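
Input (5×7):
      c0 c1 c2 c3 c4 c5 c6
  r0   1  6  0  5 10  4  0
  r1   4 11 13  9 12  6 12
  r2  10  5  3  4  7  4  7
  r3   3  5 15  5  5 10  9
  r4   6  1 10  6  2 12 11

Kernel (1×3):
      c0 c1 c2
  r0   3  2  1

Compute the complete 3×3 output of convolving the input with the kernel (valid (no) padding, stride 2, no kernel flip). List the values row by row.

Output[0,0]: The receptive field on the input at this output position is [1 6 0]. Elementwise product with the kernel and sum: 1·3 + 6·2 + 0·1.

15 20 38
43 24 36
30 44 41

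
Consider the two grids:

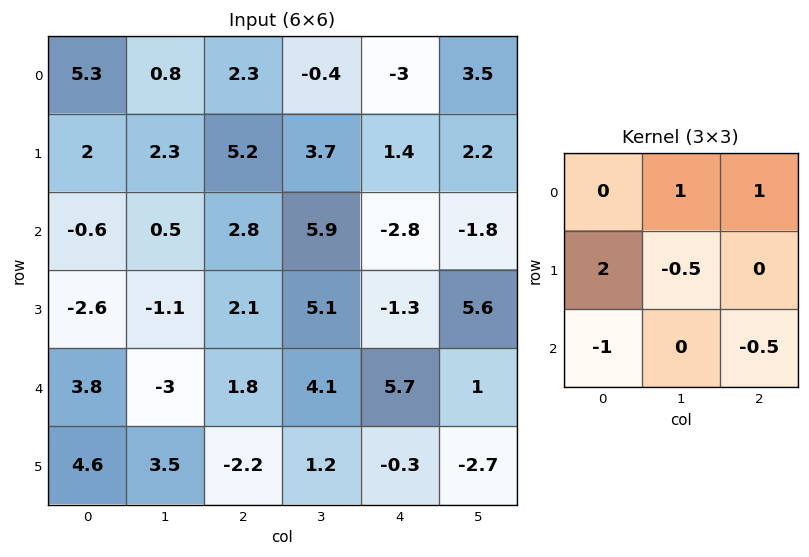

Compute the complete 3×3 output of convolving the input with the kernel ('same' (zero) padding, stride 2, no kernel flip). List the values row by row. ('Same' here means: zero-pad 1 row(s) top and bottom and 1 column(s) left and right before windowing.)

Output[0,0]: The receptive field on the zero-padded input at this output position is [0 0 0 / 0 5.3 0.8 / 0 2 2.3]. Elementwise product with the kernel and sum: 0·1 + 0·1 + 0·2 + 5.3·-0.5 + 0·-1 + 2.3·-0.5.
Output[0,1]: The receptive field on the zero-padded input at this output position is [0 0 0 / 0.8 2.3 -0.4 / 2.3 5.2 3.7]. Elementwise product with the kernel and sum: 0·1 + 0·1 + 0.8·2 + 2.3·-0.5 + 2.3·-1 + 3.7·-0.5.

-3.8 -3.7 -4.1
5.15 7.05 8.9
-7.35 -3.8 9.8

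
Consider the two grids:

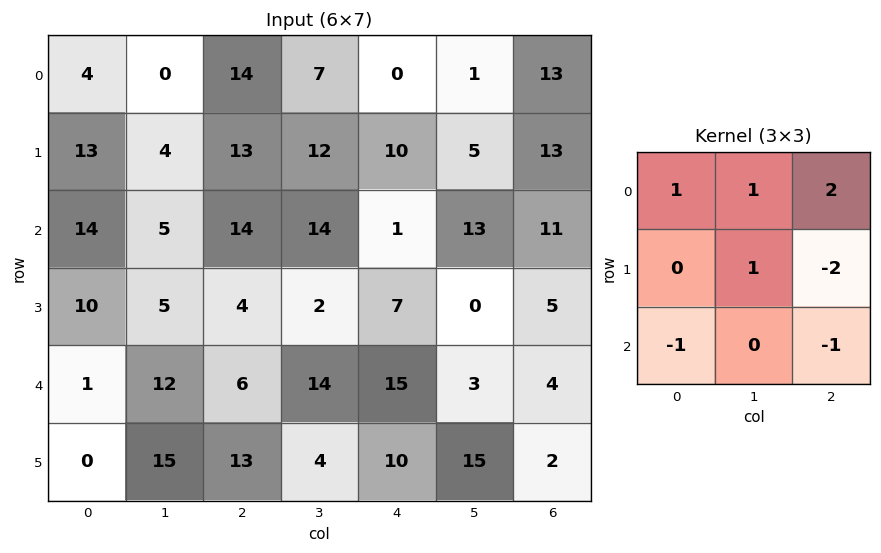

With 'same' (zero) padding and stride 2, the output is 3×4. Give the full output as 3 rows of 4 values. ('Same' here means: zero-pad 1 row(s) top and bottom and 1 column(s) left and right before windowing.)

Output[0,0]: The receptive field on the zero-padded input at this output position is [0 0 0 / 0 4 0 / 0 13 4]. Elementwise product with the kernel and sum: 0·1 + 0·1 + 0·2 + 4·1 + 0·-2 + 0·-1 + 4·-1.
Output[0,1]: The receptive field on the zero-padded input at this output position is [0 0 0 / 0 14 7 / 4 13 12]. Elementwise product with the kernel and sum: 0·1 + 0·1 + 0·2 + 14·1 + 7·-2 + 4·-1 + 12·-1.

0 -16 -19 8
20 20 5 29
-18 -28 -1 -6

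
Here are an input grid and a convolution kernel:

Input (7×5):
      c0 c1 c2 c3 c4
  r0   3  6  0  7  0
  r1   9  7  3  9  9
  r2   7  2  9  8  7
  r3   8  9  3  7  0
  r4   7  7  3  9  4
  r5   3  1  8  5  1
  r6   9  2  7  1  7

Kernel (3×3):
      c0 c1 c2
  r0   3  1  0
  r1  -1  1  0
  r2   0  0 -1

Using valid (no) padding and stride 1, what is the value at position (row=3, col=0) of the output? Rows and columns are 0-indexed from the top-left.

25

The receptive field on the input at this output position is [8 9 3 / 7 7 3 / 3 1 8]. Elementwise product with the kernel and sum: 8·3 + 9·1 + 7·-1 + 7·1 + 8·-1.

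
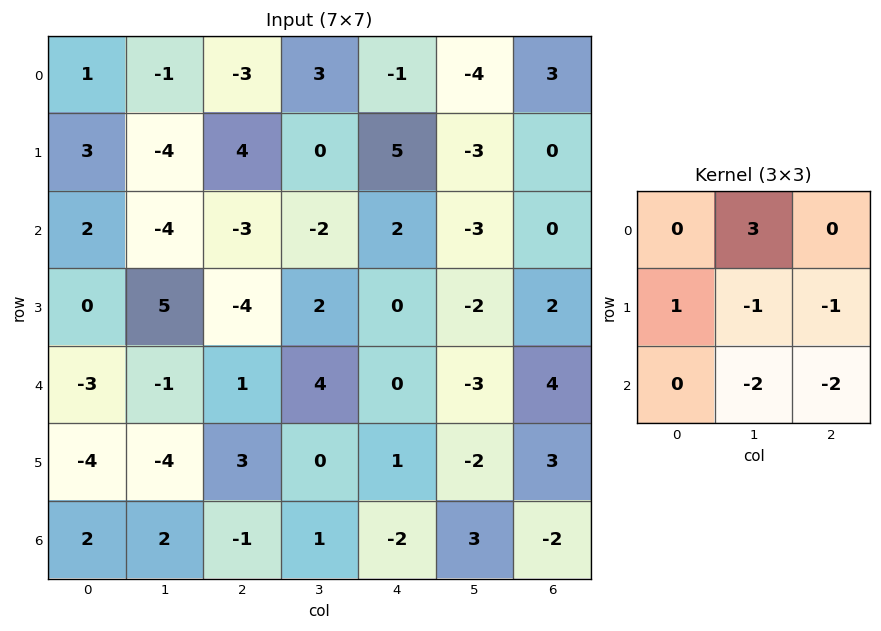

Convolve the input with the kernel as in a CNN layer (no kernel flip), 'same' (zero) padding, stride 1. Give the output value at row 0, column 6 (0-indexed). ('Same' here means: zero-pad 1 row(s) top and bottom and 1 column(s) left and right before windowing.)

-7

The receptive field on the zero-padded input at this output position is [0 0 0 / -4 3 0 / -3 0 0]. Elementwise product with the kernel and sum: 0·3 + -4·1 + 3·-1 + 0·-1 + 0·-2 + 0·-2.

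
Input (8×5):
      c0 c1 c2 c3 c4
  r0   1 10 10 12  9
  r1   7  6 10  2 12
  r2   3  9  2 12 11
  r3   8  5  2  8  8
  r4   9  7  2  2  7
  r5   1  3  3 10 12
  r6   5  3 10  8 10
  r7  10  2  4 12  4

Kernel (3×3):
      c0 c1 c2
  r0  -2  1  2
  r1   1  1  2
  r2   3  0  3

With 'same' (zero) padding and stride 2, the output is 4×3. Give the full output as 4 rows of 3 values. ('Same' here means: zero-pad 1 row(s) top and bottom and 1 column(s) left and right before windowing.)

39 68 27
55 76 55
50 60 31
24 88 46

Output[0,0]: The receptive field on the zero-padded input at this output position is [0 0 0 / 0 1 10 / 0 7 6]. Elementwise product with the kernel and sum: 0·-2 + 0·1 + 0·2 + 0·1 + 1·1 + 10·2 + 0·3 + 6·3.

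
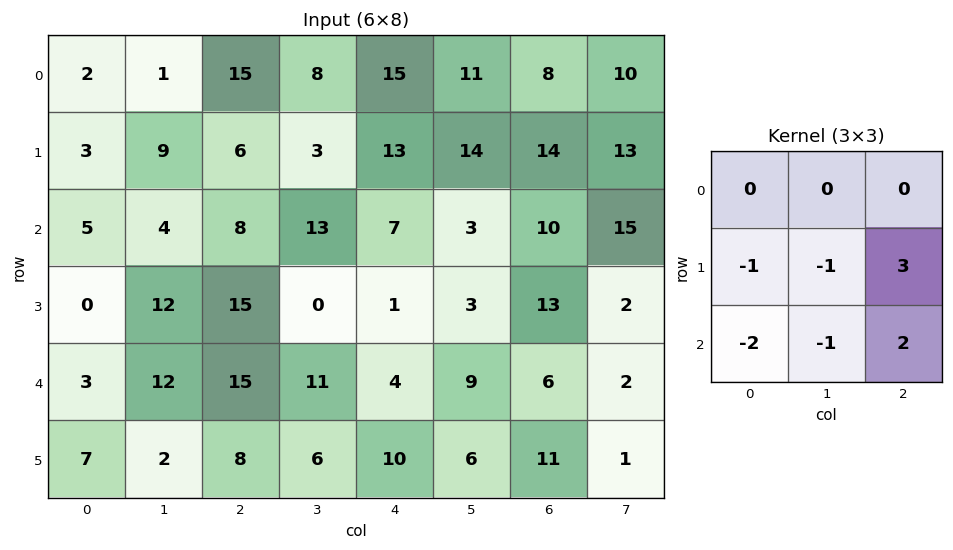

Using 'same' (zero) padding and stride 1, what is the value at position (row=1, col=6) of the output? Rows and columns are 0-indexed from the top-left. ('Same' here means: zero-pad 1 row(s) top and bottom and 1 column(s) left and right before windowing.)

The receptive field on the zero-padded input at this output position is [11 8 10 / 14 14 13 / 3 10 15]. Elementwise product with the kernel and sum: 14·-1 + 14·-1 + 13·3 + 3·-2 + 10·-1 + 15·2.

25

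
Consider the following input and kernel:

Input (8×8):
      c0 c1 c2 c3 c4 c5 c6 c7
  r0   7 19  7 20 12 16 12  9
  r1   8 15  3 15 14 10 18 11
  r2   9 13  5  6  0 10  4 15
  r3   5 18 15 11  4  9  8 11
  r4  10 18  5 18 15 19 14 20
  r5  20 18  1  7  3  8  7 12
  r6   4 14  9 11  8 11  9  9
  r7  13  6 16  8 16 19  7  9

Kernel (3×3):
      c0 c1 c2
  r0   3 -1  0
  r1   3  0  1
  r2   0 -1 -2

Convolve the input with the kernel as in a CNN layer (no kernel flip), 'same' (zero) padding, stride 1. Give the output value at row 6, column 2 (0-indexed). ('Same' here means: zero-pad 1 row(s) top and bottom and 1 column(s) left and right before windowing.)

The receptive field on the zero-padded input at this output position is [18 1 7 / 14 9 11 / 6 16 8]. Elementwise product with the kernel and sum: 18·3 + 1·-1 + 14·3 + 11·1 + 16·-1 + 8·-2.

74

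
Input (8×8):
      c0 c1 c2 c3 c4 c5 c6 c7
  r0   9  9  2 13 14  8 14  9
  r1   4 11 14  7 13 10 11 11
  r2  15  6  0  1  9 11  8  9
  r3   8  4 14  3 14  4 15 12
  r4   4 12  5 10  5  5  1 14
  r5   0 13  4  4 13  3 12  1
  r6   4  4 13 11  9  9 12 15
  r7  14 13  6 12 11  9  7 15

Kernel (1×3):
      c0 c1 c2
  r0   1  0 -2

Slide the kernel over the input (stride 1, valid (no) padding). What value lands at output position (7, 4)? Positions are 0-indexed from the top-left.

-3

The receptive field on the input at this output position is [11 9 7]. Elementwise product with the kernel and sum: 11·1 + 7·-2.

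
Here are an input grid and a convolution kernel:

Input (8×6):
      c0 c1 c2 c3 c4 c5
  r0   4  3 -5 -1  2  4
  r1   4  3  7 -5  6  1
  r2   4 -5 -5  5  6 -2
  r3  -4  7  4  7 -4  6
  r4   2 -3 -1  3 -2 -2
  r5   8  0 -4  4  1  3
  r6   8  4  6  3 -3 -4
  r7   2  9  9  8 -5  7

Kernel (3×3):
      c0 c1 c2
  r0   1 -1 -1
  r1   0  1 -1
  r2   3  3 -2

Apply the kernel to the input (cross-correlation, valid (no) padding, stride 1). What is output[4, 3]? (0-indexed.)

13

The receptive field on the input at this output position is [3 -2 -2 / 4 1 3 / 3 -3 -4]. Elementwise product with the kernel and sum: 3·1 + -2·-1 + -2·-1 + 1·1 + 3·-1 + 3·3 + -3·3 + -4·-2.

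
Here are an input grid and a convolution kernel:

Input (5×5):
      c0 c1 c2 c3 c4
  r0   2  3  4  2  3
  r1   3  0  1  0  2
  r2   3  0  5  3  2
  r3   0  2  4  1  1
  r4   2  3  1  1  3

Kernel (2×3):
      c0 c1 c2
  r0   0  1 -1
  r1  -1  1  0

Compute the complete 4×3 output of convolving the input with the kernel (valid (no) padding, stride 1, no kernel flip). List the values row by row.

-4 3 -2
-4 6 -4
-3 4 -2
-1 1 0

Output[0,0]: The receptive field on the input at this output position is [2 3 4 / 3 0 1]. Elementwise product with the kernel and sum: 3·1 + 4·-1 + 3·-1 + 0·1.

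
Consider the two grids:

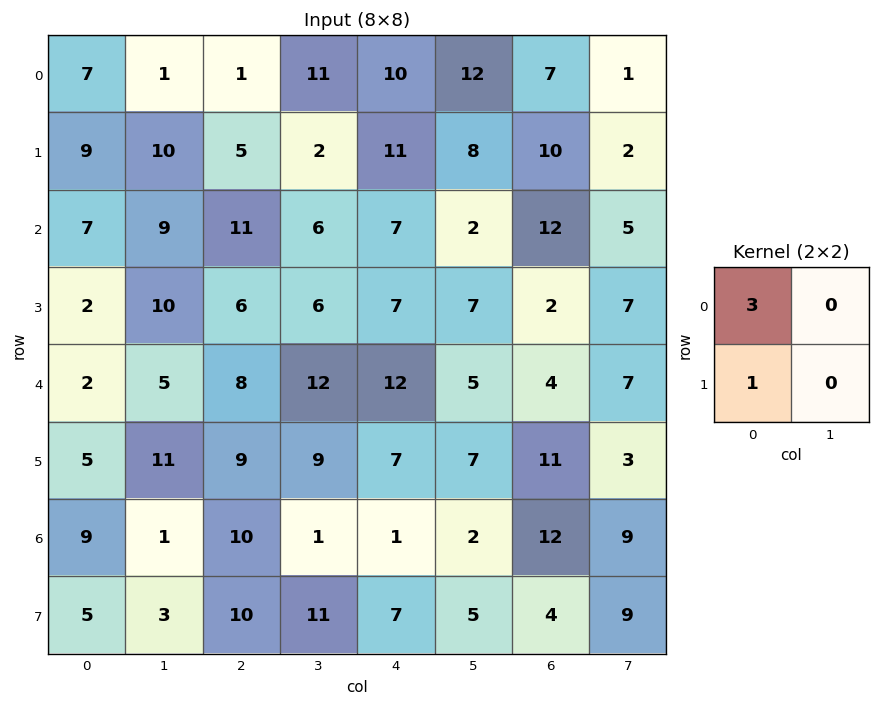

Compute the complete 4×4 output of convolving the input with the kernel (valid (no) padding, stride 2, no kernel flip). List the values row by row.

30 8 41 31
23 39 28 38
11 33 43 23
32 40 10 40

Output[0,0]: The receptive field on the input at this output position is [7 1 / 9 10]. Elementwise product with the kernel and sum: 7·3 + 9·1.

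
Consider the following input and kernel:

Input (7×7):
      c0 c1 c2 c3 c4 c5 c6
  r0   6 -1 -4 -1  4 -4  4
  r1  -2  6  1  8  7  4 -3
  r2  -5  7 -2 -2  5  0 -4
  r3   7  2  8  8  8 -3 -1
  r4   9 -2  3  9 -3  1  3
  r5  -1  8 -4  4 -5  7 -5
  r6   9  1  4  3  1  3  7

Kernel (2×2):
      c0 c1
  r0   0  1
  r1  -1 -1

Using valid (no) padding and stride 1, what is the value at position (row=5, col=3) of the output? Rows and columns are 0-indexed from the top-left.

-9

The receptive field on the input at this output position is [4 -5 / 3 1]. Elementwise product with the kernel and sum: -5·1 + 3·-1 + 1·-1.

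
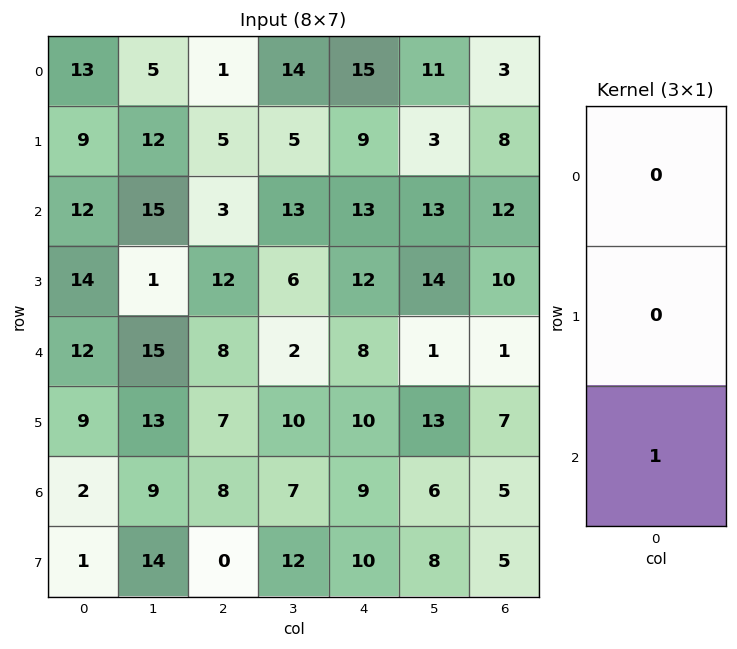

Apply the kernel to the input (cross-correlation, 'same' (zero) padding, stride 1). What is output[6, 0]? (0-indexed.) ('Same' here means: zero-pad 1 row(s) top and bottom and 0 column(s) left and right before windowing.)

The receptive field on the zero-padded input at this output position is [9 / 2 / 1]. Elementwise product with the kernel and sum: 1·1.

1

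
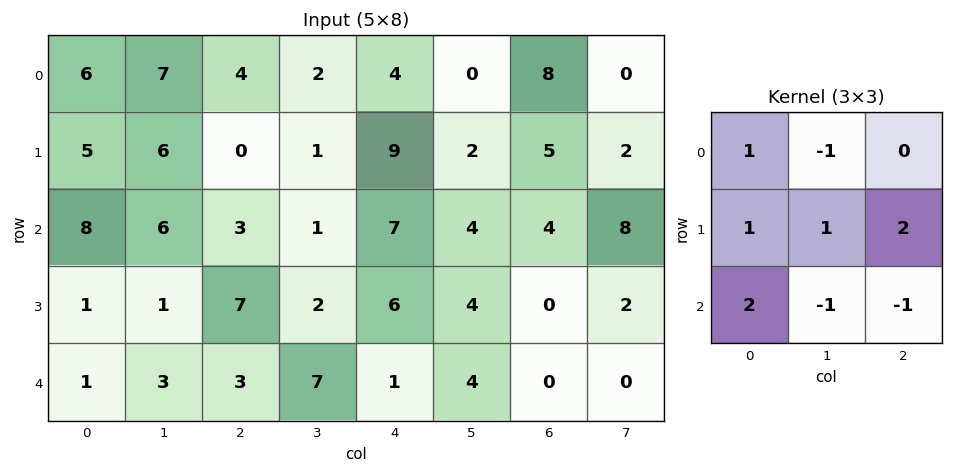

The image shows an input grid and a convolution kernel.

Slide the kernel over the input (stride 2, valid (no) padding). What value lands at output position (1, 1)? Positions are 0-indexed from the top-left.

The receptive field on the input at this output position is [3 1 7 / 7 2 6 / 3 7 1]. Elementwise product with the kernel and sum: 3·1 + 1·-1 + 7·1 + 2·1 + 6·2 + 3·2 + 7·-1 + 1·-1.

21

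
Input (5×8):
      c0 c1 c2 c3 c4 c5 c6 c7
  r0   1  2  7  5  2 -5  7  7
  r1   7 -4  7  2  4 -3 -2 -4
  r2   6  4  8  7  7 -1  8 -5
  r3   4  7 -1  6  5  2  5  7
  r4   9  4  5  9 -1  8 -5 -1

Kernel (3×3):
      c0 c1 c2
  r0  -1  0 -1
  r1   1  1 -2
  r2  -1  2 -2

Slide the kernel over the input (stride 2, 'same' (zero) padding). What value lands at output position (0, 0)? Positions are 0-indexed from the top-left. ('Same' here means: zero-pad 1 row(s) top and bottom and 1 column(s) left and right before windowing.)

The receptive field on the zero-padded input at this output position is [0 0 0 / 0 1 2 / 0 7 -4]. Elementwise product with the kernel and sum: 0·-1 + 0·-1 + 0·1 + 1·1 + 2·-2 + 0·-1 + 7·2 + -4·-2.

19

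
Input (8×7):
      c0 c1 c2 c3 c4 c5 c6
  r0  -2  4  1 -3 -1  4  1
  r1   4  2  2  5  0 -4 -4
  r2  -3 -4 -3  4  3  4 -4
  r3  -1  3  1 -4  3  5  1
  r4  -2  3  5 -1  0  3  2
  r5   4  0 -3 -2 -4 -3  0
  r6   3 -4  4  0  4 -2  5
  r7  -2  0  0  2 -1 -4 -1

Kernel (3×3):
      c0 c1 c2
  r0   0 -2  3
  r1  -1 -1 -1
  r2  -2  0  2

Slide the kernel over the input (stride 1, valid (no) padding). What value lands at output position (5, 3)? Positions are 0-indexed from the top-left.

-15

The receptive field on the input at this output position is [-2 -4 -3 / 0 4 -2 / 2 -1 -4]. Elementwise product with the kernel and sum: -4·-2 + -3·3 + 0·-1 + 4·-1 + -2·-1 + 2·-2 + -4·2.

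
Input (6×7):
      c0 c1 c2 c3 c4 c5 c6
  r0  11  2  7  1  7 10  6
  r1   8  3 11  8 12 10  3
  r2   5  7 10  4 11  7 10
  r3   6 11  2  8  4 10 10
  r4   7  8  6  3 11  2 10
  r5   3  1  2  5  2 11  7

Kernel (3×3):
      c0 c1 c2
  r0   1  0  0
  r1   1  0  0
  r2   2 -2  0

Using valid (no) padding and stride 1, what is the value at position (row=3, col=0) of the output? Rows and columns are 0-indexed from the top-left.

17

The receptive field on the input at this output position is [6 11 2 / 7 8 6 / 3 1 2]. Elementwise product with the kernel and sum: 6·1 + 7·1 + 3·2 + 1·-2.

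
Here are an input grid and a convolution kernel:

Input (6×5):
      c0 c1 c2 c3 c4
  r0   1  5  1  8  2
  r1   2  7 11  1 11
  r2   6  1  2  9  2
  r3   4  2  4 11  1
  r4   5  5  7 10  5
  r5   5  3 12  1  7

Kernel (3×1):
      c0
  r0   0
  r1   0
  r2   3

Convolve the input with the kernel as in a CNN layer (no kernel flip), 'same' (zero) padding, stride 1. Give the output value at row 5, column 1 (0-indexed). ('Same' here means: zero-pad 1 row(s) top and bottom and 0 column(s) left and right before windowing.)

0

The receptive field on the zero-padded input at this output position is [5 / 3 / 0]. Elementwise product with the kernel and sum: 0·3.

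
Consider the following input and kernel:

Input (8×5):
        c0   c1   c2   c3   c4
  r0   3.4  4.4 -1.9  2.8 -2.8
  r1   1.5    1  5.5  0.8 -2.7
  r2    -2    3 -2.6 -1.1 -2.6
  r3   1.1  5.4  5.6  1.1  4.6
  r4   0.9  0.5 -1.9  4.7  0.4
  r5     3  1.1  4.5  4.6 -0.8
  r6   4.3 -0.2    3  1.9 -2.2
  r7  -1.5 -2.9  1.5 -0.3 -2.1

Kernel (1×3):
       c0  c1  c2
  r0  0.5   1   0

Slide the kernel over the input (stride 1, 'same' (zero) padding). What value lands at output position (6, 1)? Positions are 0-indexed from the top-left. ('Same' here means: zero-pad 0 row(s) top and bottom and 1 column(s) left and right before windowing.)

The receptive field on the zero-padded input at this output position is [4.3 -0.2 3]. Elementwise product with the kernel and sum: 4.3·0.5 + -0.2·1.

1.95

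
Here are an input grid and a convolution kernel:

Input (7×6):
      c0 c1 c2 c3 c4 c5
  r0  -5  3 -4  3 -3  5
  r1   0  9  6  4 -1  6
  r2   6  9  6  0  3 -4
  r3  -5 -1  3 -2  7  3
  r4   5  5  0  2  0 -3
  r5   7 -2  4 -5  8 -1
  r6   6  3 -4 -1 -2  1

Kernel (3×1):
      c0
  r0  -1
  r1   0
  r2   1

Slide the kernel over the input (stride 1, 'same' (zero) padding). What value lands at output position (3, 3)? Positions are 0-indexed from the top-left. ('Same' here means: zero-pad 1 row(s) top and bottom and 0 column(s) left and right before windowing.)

2

The receptive field on the zero-padded input at this output position is [0 / -2 / 2]. Elementwise product with the kernel and sum: 0·-1 + 2·1.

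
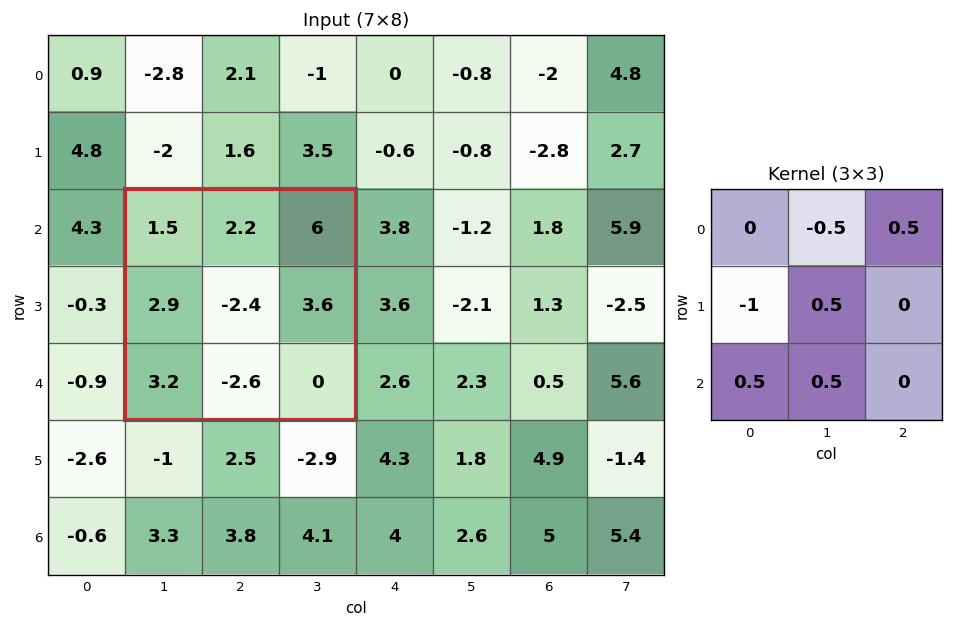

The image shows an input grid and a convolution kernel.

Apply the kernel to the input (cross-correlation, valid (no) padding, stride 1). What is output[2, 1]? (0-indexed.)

-1.9

The receptive field on the input at this output position is [1.5 2.2 6 / 2.9 -2.4 3.6 / 3.2 -2.6 0]. Elementwise product with the kernel and sum: 2.2·-0.5 + 6·0.5 + 2.9·-1 + -2.4·0.5 + 3.2·0.5 + -2.6·0.5.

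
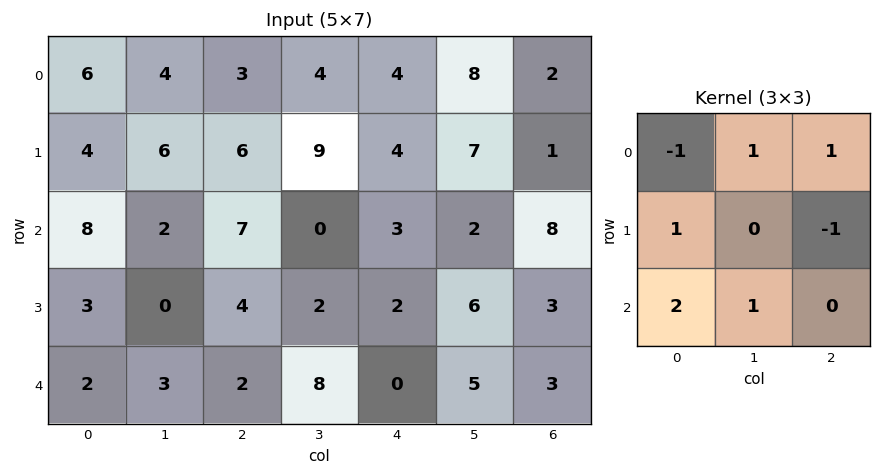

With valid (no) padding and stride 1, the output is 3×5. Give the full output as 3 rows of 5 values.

Output[0,0]: The receptive field on the input at this output position is [6 4 3 / 4 6 6 / 8 2 7]. Elementwise product with the kernel and sum: 6·-1 + 4·1 + 3·1 + 4·1 + 6·-1 + 8·2 + 2·1.

17 11 21 13 17
15 15 21 6 9
7 11 10 17 11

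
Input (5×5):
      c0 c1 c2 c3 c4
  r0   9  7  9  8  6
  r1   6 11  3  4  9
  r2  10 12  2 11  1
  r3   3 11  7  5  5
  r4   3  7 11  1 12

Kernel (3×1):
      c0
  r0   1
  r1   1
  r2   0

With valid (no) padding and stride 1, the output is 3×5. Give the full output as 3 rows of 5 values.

15 18 12 12 15
16 23 5 15 10
13 23 9 16 6

Output[0,0]: The receptive field on the input at this output position is [9 / 6 / 10]. Elementwise product with the kernel and sum: 9·1 + 6·1.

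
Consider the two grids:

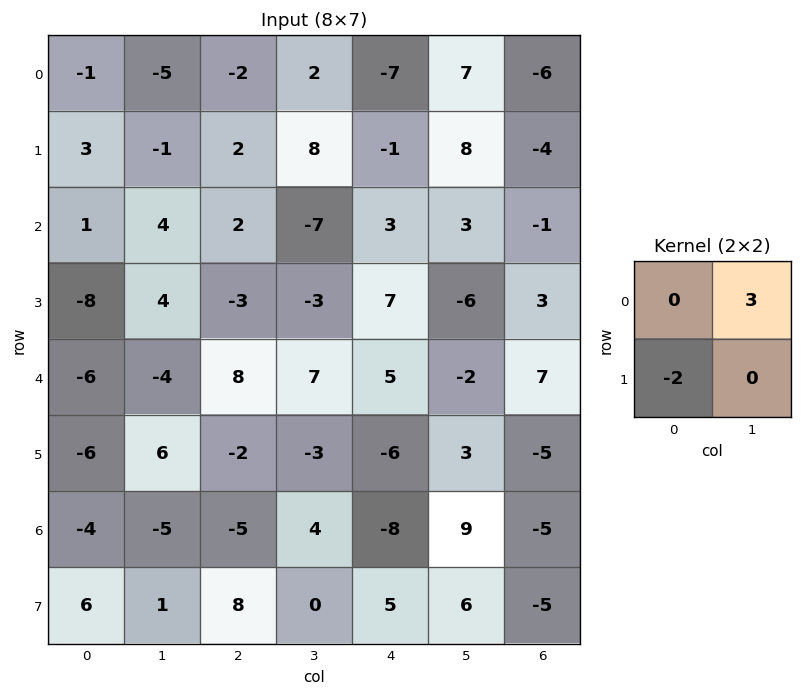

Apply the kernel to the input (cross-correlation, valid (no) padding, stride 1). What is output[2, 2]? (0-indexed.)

The receptive field on the input at this output position is [2 -7 / -3 -3]. Elementwise product with the kernel and sum: -7·3 + -3·-2.

-15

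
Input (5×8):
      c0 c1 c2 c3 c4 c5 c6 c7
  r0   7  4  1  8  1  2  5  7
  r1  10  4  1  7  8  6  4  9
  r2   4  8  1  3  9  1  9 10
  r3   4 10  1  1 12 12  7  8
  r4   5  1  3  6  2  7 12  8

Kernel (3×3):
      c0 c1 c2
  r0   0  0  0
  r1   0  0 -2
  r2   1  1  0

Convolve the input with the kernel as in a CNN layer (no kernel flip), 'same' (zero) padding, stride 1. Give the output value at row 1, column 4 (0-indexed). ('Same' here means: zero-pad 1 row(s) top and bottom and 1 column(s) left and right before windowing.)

0

The receptive field on the zero-padded input at this output position is [8 1 2 / 7 8 6 / 3 9 1]. Elementwise product with the kernel and sum: 6·-2 + 3·1 + 9·1.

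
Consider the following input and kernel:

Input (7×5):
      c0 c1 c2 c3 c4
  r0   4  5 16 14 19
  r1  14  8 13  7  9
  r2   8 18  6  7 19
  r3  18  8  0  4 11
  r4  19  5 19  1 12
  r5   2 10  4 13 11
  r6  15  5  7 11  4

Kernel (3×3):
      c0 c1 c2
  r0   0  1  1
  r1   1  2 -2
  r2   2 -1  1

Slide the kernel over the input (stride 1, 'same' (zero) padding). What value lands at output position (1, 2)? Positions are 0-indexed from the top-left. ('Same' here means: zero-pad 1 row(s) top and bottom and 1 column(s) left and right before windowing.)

87

The receptive field on the zero-padded input at this output position is [5 16 14 / 8 13 7 / 18 6 7]. Elementwise product with the kernel and sum: 16·1 + 14·1 + 8·1 + 13·2 + 7·-2 + 18·2 + 6·-1 + 7·1.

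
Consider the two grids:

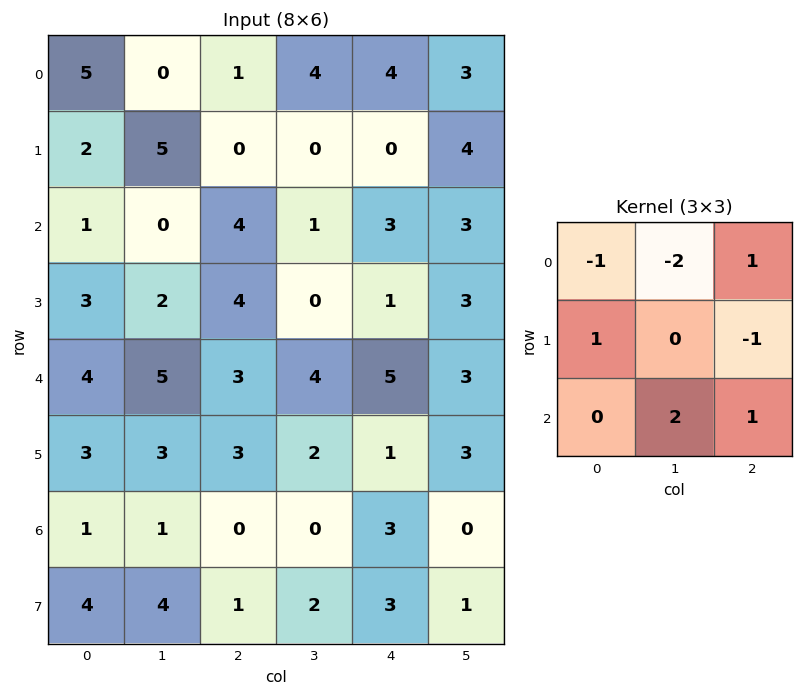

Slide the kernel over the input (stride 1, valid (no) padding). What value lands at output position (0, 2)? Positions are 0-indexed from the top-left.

0

The receptive field on the input at this output position is [1 4 4 / 0 0 0 / 4 1 3]. Elementwise product with the kernel and sum: 1·-1 + 4·-2 + 4·1 + 0·1 + 0·-1 + 1·2 + 3·1.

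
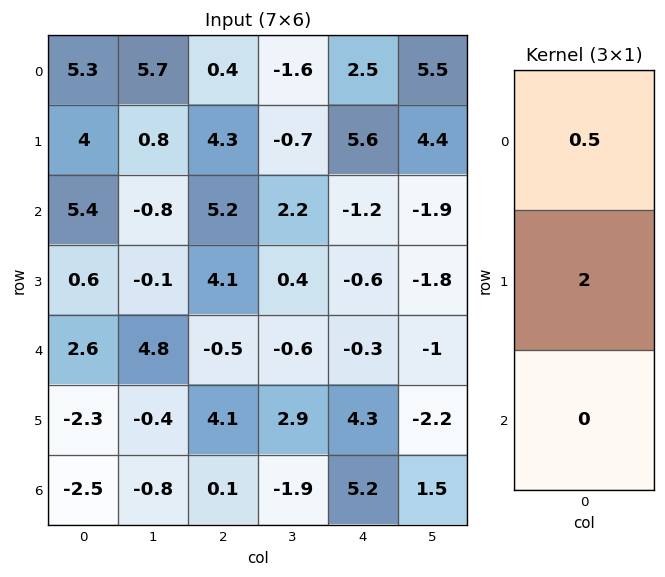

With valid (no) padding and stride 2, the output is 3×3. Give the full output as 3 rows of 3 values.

Output[0,0]: The receptive field on the input at this output position is [5.3 / 4 / 5.4]. Elementwise product with the kernel and sum: 5.3·0.5 + 4·2.
Output[0,1]: The receptive field on the input at this output position is [0.4 / 4.3 / 5.2]. Elementwise product with the kernel and sum: 0.4·0.5 + 4.3·2.

10.65 8.8 12.45
3.9 10.8 -1.8
-3.3 7.95 8.45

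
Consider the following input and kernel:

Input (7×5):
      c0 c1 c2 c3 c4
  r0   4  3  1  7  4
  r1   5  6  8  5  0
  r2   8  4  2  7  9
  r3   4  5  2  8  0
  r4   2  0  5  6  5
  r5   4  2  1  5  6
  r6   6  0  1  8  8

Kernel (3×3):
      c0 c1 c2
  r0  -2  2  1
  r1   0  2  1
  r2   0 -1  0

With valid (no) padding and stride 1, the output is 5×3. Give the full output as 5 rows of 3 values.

Output[0,0]: The receptive field on the input at this output position is [4 3 1 / 5 6 8 / 8 4 2]. Elementwise product with the kernel and sum: 4·-2 + 3·2 + 1·1 + 6·2 + 8·1 + 4·-1.
Output[0,1]: The receptive field on the input at this output position is [3 1 7 / 6 8 5 / 4 2 7]. Elementwise product with the kernel and sum: 3·-2 + 1·2 + 7·1 + 8·2 + 5·1 + 2·-1.

15 22 19
15 18 9
6 10 29
7 17 24
6 22 15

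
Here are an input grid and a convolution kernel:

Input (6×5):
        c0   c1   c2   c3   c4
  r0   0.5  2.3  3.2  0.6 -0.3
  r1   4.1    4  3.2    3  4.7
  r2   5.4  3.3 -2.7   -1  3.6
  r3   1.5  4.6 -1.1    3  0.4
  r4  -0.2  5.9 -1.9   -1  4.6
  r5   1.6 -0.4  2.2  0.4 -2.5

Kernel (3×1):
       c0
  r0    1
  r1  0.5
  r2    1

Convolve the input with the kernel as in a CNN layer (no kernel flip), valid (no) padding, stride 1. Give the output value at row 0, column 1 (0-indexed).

The receptive field on the input at this output position is [2.3 / 4 / 3.3]. Elementwise product with the kernel and sum: 2.3·1 + 4·0.5 + 3.3·1.

7.6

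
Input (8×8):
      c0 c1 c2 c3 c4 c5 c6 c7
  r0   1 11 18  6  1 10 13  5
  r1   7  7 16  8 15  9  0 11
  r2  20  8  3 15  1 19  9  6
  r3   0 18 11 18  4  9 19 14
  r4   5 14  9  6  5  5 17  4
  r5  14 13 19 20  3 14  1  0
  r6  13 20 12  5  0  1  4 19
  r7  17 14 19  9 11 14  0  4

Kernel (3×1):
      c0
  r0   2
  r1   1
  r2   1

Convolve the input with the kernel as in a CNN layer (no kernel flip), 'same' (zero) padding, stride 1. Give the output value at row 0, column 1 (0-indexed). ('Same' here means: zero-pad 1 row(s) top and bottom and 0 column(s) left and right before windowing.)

18

The receptive field on the zero-padded input at this output position is [0 / 11 / 7]. Elementwise product with the kernel and sum: 0·2 + 11·1 + 7·1.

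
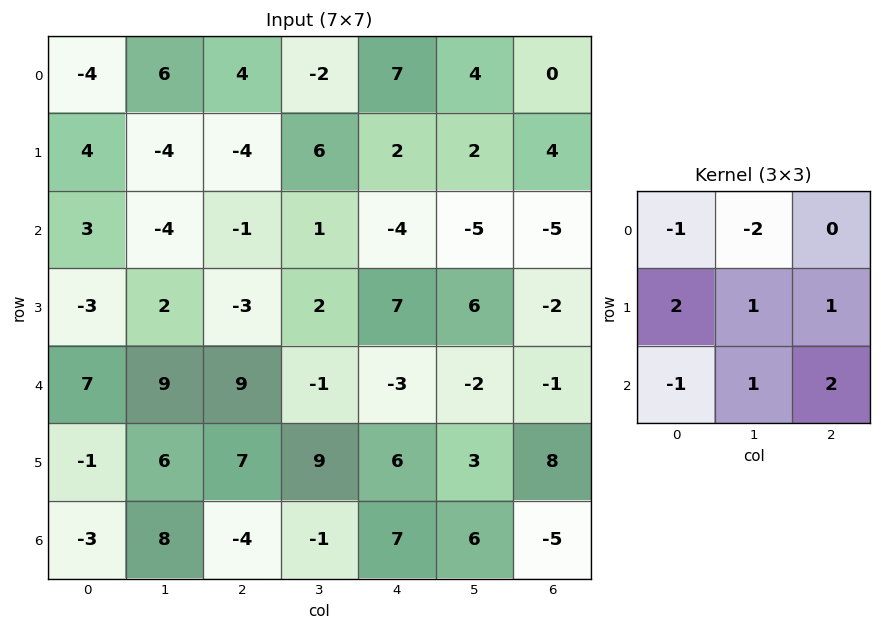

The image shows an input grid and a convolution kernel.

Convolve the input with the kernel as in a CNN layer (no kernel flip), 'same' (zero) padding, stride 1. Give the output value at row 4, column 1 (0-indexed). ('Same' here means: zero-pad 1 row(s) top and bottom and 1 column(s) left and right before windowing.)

52

The receptive field on the zero-padded input at this output position is [-3 2 -3 / 7 9 9 / -1 6 7]. Elementwise product with the kernel and sum: -3·-1 + 2·-2 + 7·2 + 9·1 + 9·1 + -1·-1 + 6·1 + 7·2.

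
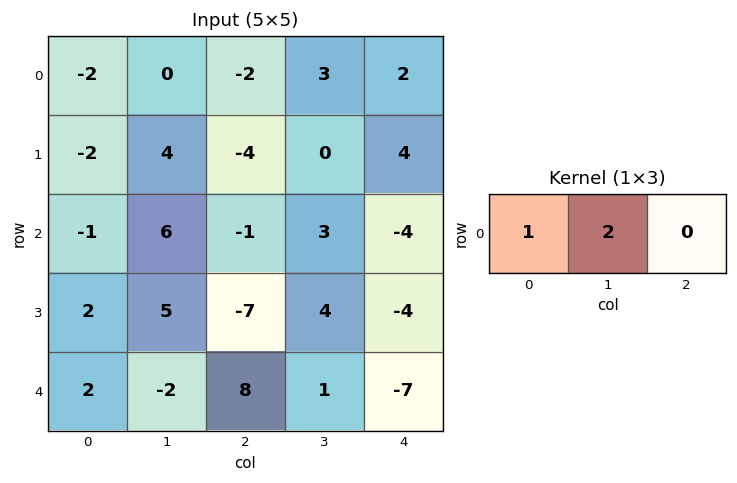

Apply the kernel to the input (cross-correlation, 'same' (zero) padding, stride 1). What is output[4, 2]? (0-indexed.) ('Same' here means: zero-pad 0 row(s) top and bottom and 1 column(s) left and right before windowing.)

The receptive field on the zero-padded input at this output position is [-2 8 1]. Elementwise product with the kernel and sum: -2·1 + 8·2.

14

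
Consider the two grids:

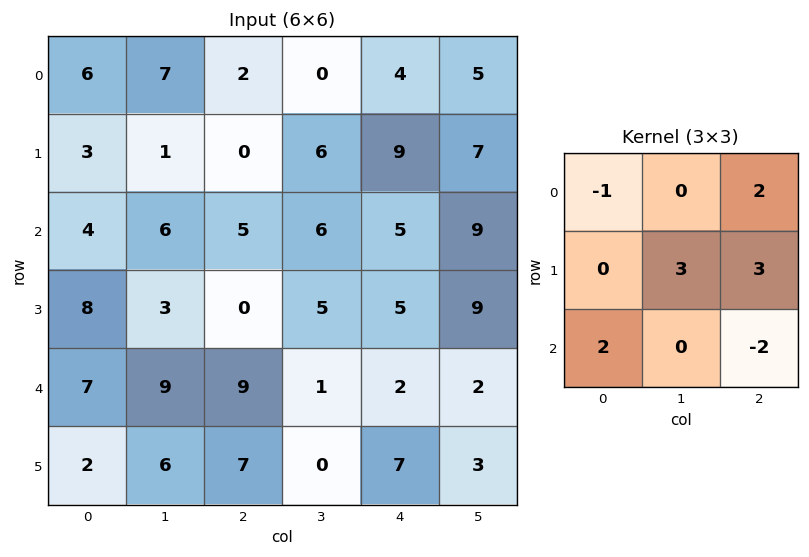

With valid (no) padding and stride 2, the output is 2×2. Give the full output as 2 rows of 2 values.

Output[0,0]: The receptive field on the input at this output position is [6 7 2 / 3 1 0 / 4 6 5]. Elementwise product with the kernel and sum: 6·-1 + 2·2 + 1·3 + 0·3 + 4·2 + 5·-2.
Output[0,1]: The receptive field on the input at this output position is [2 0 4 / 0 6 9 / 5 6 5]. Elementwise product with the kernel and sum: 2·-1 + 4·2 + 6·3 + 9·3 + 5·2 + 5·-2.

-1 51
11 49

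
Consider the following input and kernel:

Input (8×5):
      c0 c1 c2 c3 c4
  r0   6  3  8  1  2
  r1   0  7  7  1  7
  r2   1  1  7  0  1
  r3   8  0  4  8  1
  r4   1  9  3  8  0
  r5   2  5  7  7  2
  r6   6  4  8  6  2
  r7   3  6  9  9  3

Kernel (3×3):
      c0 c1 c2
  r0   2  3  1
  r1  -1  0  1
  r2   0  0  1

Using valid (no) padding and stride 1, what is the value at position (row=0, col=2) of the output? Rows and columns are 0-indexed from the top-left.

The receptive field on the input at this output position is [8 1 2 / 7 1 7 / 7 0 1]. Elementwise product with the kernel and sum: 8·2 + 1·3 + 2·1 + 7·-1 + 7·1 + 1·1.

22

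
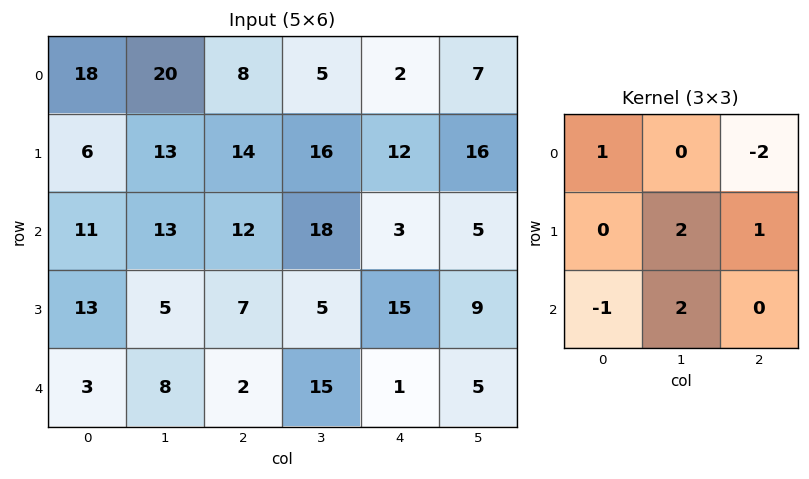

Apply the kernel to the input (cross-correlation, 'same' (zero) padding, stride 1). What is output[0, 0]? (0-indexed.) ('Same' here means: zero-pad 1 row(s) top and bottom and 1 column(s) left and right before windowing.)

68

The receptive field on the zero-padded input at this output position is [0 0 0 / 0 18 20 / 0 6 13]. Elementwise product with the kernel and sum: 0·1 + 0·-2 + 18·2 + 20·1 + 0·-1 + 6·2.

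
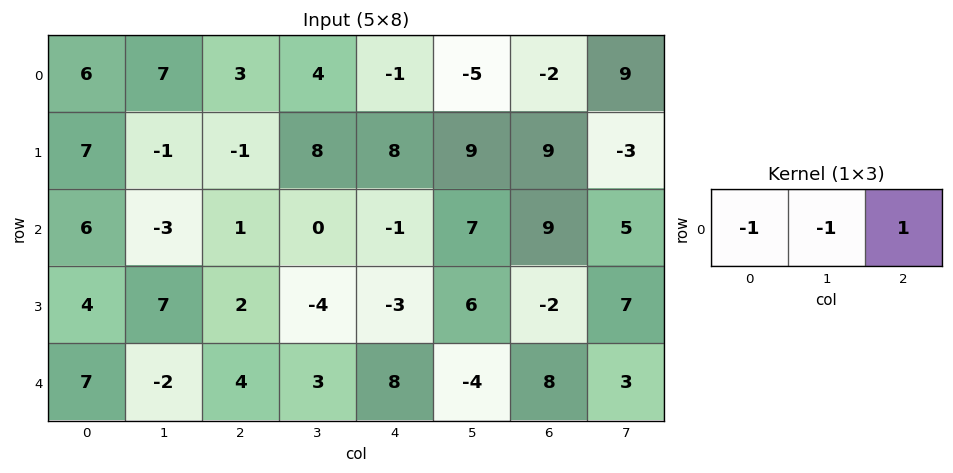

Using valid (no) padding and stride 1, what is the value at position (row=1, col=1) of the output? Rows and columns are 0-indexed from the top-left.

10

The receptive field on the input at this output position is [-1 -1 8]. Elementwise product with the kernel and sum: -1·-1 + -1·-1 + 8·1.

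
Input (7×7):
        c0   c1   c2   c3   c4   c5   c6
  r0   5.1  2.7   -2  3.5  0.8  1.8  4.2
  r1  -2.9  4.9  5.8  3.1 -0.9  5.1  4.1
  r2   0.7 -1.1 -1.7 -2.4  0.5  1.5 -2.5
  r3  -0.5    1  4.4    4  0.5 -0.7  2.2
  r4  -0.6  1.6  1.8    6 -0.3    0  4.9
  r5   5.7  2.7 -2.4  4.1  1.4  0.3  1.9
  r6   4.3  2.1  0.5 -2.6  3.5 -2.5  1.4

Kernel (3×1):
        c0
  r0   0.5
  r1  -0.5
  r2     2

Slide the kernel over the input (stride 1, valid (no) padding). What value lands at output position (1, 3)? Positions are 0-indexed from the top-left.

The receptive field on the input at this output position is [3.1 / -2.4 / 4]. Elementwise product with the kernel and sum: 3.1·0.5 + -2.4·-0.5 + 4·2.

10.75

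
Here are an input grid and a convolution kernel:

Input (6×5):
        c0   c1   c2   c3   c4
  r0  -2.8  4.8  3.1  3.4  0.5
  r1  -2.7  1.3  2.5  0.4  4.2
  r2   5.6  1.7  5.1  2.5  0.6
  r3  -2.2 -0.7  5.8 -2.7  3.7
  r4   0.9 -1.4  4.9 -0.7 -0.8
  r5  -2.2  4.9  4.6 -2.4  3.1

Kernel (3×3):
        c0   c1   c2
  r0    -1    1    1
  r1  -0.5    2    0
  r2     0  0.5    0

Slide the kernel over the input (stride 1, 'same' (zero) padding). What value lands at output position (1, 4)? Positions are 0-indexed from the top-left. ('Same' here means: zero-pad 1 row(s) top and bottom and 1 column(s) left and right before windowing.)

The receptive field on the zero-padded input at this output position is [3.4 0.5 0 / 0.4 4.2 0 / 2.5 0.6 0]. Elementwise product with the kernel and sum: 3.4·-1 + 0.5·1 + 0·1 + 0.4·-0.5 + 4.2·2 + 0.6·0.5.

5.6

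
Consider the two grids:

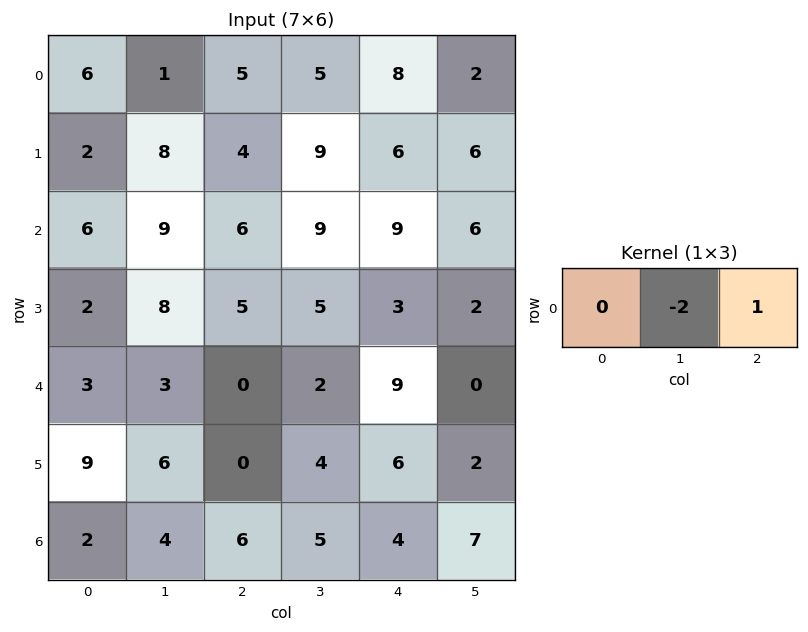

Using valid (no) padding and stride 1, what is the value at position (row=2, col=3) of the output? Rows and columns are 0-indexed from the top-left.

The receptive field on the input at this output position is [9 9 6]. Elementwise product with the kernel and sum: 9·-2 + 6·1.

-12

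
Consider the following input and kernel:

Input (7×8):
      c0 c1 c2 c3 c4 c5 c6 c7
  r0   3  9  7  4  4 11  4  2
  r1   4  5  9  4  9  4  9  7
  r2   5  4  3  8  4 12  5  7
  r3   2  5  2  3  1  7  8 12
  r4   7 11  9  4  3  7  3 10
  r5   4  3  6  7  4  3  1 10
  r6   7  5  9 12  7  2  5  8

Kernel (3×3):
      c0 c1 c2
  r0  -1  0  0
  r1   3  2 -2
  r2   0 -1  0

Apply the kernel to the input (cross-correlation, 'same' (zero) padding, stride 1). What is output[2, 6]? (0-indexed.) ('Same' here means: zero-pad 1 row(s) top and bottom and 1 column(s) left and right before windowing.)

20

The receptive field on the zero-padded input at this output position is [4 9 7 / 12 5 7 / 7 8 12]. Elementwise product with the kernel and sum: 4·-1 + 12·3 + 5·2 + 7·-2 + 8·-1.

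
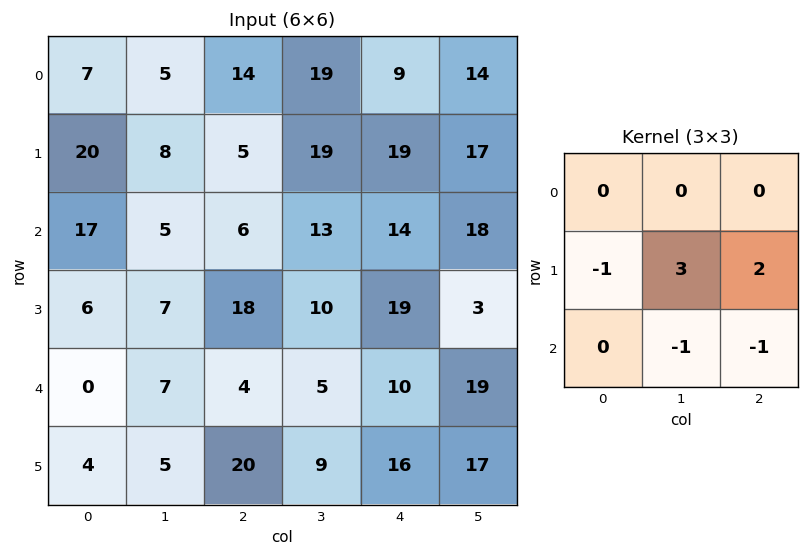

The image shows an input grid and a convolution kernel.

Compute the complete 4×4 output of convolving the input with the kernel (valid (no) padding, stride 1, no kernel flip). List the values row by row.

Output[0,0]: The receptive field on the input at this output position is [7 5 14 / 20 8 5 / 17 5 6]. Elementwise product with the kernel and sum: 20·-1 + 8·3 + 5·2 + 5·-1 + 6·-1.

3 26 63 40
-15 11 32 43
40 58 35 24
4 -14 6 30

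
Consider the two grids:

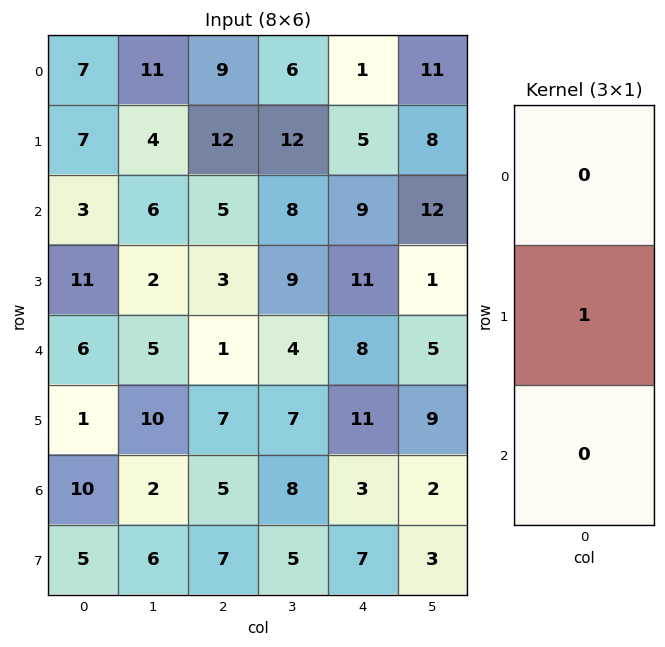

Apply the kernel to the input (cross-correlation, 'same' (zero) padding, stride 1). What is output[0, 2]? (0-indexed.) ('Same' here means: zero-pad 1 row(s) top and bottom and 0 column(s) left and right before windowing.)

The receptive field on the zero-padded input at this output position is [0 / 9 / 12]. Elementwise product with the kernel and sum: 9·1.

9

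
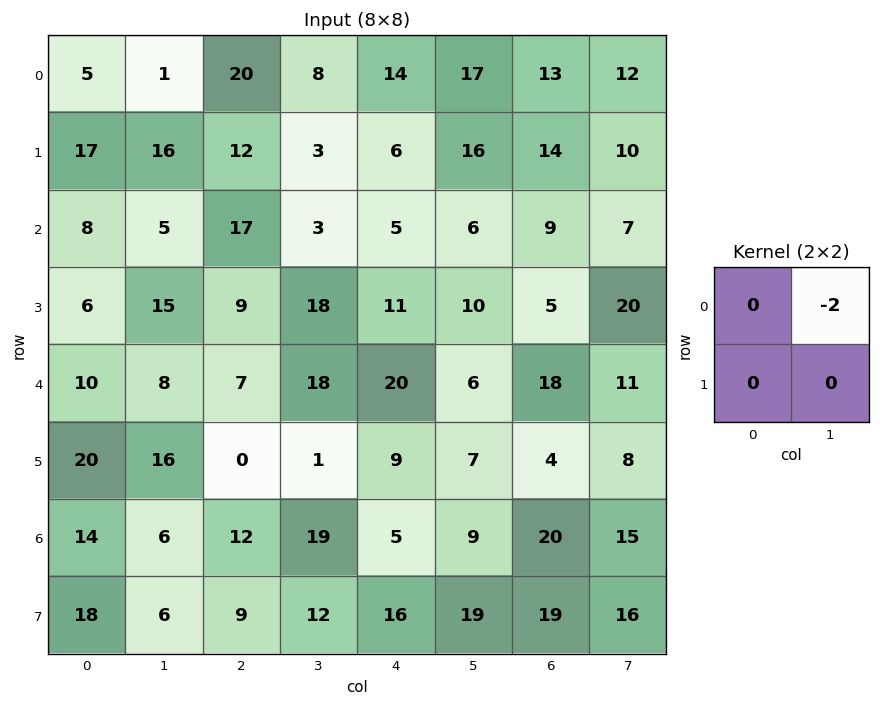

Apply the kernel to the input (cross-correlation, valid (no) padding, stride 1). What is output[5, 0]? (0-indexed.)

-32

The receptive field on the input at this output position is [20 16 / 14 6]. Elementwise product with the kernel and sum: 16·-2.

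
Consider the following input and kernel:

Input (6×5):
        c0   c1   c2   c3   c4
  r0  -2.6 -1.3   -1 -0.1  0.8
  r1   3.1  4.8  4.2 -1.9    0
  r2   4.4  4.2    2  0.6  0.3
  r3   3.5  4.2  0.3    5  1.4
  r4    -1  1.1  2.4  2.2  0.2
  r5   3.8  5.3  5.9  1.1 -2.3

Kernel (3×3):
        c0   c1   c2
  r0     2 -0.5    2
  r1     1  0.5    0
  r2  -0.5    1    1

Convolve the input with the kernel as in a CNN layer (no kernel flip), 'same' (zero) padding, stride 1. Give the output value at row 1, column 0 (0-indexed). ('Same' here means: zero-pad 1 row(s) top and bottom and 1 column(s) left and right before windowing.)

The receptive field on the zero-padded input at this output position is [0 -2.6 -1.3 / 0 3.1 4.8 / 0 4.4 4.2]. Elementwise product with the kernel and sum: 0·2 + -2.6·-0.5 + -1.3·2 + 0·1 + 3.1·0.5 + 0·-0.5 + 4.4·1 + 4.2·1.

8.85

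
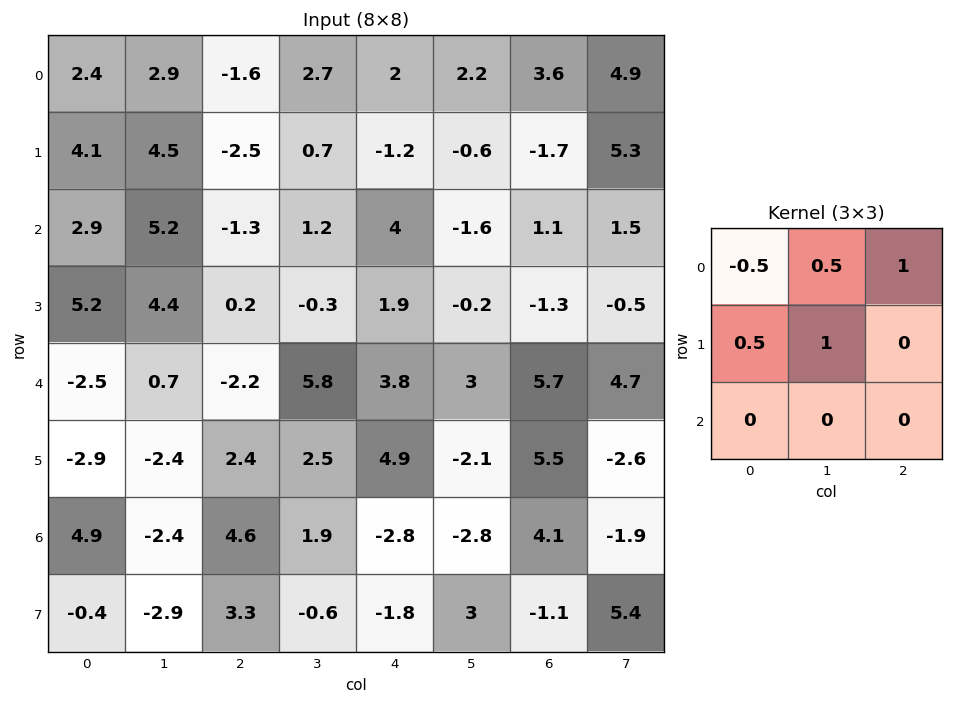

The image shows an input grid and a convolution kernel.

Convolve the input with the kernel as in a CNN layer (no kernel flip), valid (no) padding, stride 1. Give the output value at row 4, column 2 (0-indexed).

11.5

The receptive field on the input at this output position is [-2.2 5.8 3.8 / 2.4 2.5 4.9 / 4.6 1.9 -2.8]. Elementwise product with the kernel and sum: -2.2·-0.5 + 5.8·0.5 + 3.8·1 + 2.4·0.5 + 2.5·1.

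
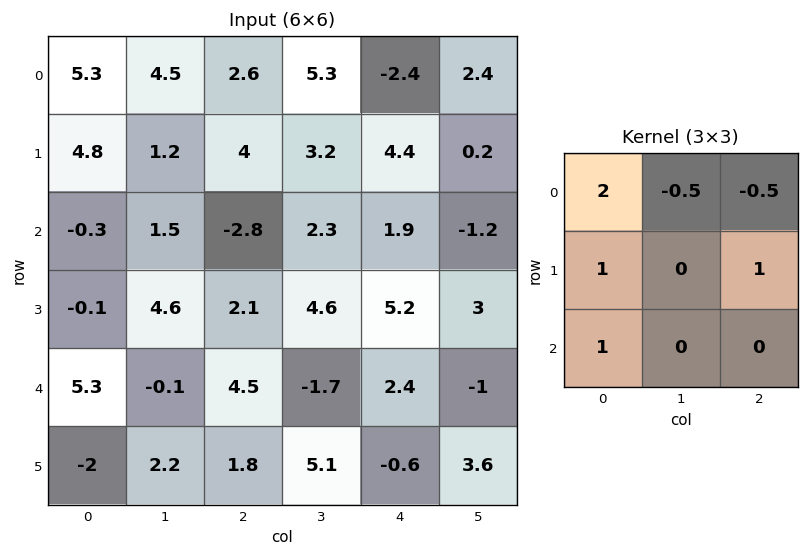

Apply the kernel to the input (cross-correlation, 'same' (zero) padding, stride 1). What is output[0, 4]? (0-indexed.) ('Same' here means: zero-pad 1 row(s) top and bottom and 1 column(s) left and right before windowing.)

The receptive field on the zero-padded input at this output position is [0 0 0 / 5.3 -2.4 2.4 / 3.2 4.4 0.2]. Elementwise product with the kernel and sum: 0·2 + 0·-0.5 + 0·-0.5 + 5.3·1 + 2.4·1 + 3.2·1.

10.9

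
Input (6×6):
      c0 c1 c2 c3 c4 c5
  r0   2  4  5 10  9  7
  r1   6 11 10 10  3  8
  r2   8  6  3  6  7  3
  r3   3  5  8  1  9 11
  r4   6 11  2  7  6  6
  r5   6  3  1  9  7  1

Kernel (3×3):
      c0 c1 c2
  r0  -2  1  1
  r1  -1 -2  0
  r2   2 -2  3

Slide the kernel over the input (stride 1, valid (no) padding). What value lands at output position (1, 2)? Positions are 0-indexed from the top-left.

The receptive field on the input at this output position is [10 10 3 / 3 6 7 / 8 1 9]. Elementwise product with the kernel and sum: 10·-2 + 10·1 + 3·1 + 3·-1 + 6·-2 + 8·2 + 1·-2 + 9·3.

19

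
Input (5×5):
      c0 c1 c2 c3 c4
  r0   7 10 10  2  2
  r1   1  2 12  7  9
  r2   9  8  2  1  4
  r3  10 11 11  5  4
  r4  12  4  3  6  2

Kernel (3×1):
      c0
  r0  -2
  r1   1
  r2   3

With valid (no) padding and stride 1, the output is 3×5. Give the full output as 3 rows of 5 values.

14 6 -2 6 17
37 37 11 2 -2
28 7 16 21 2

Output[0,0]: The receptive field on the input at this output position is [7 / 1 / 9]. Elementwise product with the kernel and sum: 7·-2 + 1·1 + 9·3.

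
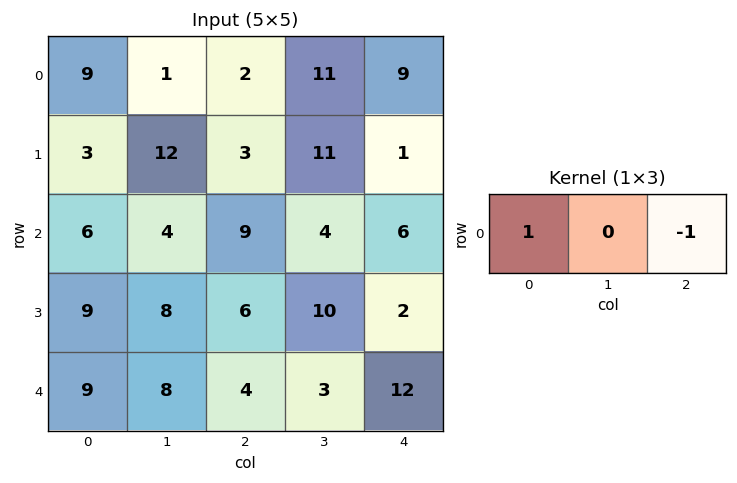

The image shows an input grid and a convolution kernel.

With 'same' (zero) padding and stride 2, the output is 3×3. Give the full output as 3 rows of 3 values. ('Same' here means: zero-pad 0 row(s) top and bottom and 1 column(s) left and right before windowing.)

-1 -10 11
-4 0 4
-8 5 3

Output[0,0]: The receptive field on the zero-padded input at this output position is [0 9 1]. Elementwise product with the kernel and sum: 0·1 + 1·-1.
Output[0,1]: The receptive field on the zero-padded input at this output position is [1 2 11]. Elementwise product with the kernel and sum: 1·1 + 11·-1.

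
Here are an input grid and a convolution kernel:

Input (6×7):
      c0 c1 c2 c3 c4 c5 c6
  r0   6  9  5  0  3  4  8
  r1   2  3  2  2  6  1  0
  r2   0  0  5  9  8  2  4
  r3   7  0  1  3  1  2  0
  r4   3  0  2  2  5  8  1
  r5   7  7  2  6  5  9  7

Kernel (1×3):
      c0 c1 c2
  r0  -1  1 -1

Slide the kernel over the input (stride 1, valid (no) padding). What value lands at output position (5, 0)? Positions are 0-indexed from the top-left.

-2

The receptive field on the input at this output position is [7 7 2]. Elementwise product with the kernel and sum: 7·-1 + 7·1 + 2·-1.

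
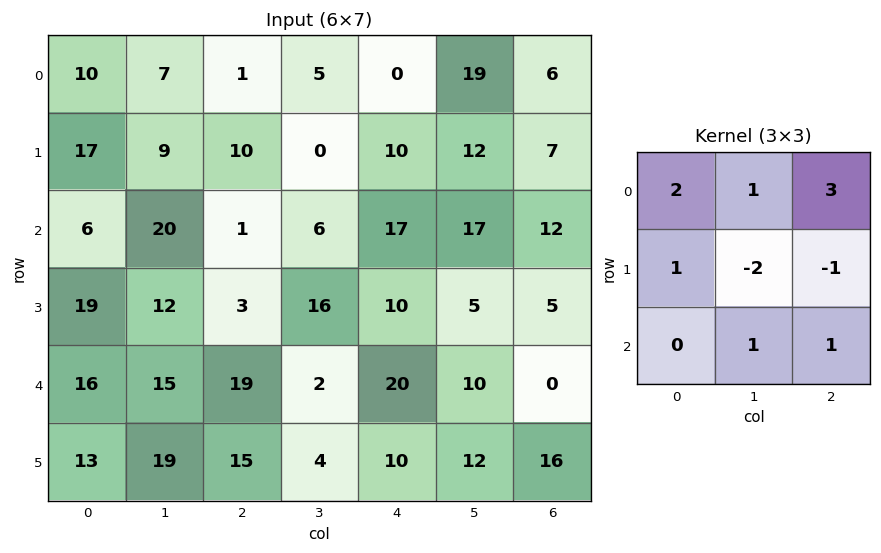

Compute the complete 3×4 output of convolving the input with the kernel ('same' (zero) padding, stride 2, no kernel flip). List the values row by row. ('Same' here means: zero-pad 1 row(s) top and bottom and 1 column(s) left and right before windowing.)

-1 10 8 14
43 59 16 29
40 69 31 41

Output[0,0]: The receptive field on the zero-padded input at this output position is [0 0 0 / 0 10 7 / 0 17 9]. Elementwise product with the kernel and sum: 0·2 + 0·1 + 0·3 + 0·1 + 10·-2 + 7·-1 + 17·1 + 9·1.
Output[0,1]: The receptive field on the zero-padded input at this output position is [0 0 0 / 7 1 5 / 9 10 0]. Elementwise product with the kernel and sum: 0·2 + 0·1 + 0·3 + 7·1 + 1·-2 + 5·-1 + 10·1 + 0·1.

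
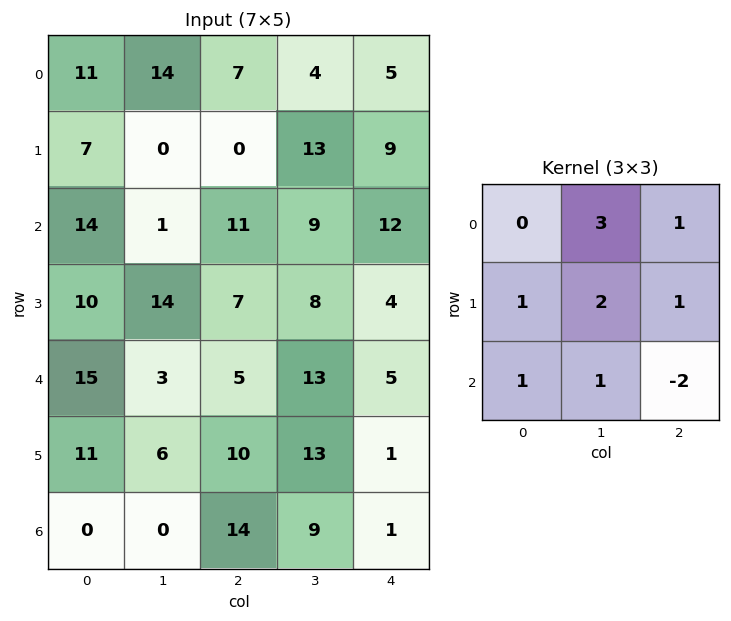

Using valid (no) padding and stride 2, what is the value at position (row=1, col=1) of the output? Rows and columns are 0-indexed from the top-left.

The receptive field on the input at this output position is [11 9 12 / 7 8 4 / 5 13 5]. Elementwise product with the kernel and sum: 9·3 + 12·1 + 7·1 + 8·2 + 4·1 + 5·1 + 13·1 + 5·-2.

74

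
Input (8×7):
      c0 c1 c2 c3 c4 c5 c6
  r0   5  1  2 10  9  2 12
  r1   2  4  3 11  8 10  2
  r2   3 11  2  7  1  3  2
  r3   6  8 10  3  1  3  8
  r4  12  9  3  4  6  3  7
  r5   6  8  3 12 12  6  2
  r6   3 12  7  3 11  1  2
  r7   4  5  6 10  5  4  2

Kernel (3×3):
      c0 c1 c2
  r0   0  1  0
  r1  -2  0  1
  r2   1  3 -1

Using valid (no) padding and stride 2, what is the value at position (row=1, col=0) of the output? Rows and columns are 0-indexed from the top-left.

The receptive field on the input at this output position is [3 11 2 / 6 8 10 / 12 9 3]. Elementwise product with the kernel and sum: 11·1 + 6·-2 + 10·1 + 12·1 + 9·3 + 3·-1.

45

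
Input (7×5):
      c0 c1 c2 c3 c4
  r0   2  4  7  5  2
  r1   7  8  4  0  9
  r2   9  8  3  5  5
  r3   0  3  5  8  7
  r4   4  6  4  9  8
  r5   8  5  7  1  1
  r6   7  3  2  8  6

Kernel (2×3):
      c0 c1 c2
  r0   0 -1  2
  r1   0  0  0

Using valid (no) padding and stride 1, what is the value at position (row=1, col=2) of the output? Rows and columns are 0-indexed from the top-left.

The receptive field on the input at this output position is [4 0 9 / 3 5 5]. Elementwise product with the kernel and sum: 0·-1 + 9·2.

18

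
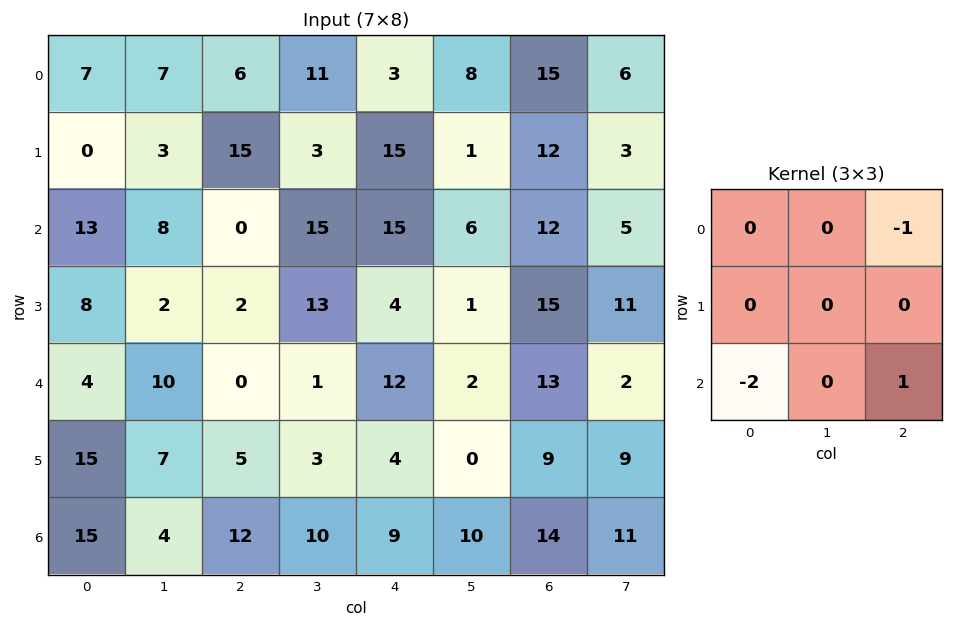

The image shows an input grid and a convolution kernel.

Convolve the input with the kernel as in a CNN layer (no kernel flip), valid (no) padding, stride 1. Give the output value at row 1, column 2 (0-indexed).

-15

The receptive field on the input at this output position is [15 3 15 / 0 15 15 / 2 13 4]. Elementwise product with the kernel and sum: 15·-1 + 2·-2 + 4·1.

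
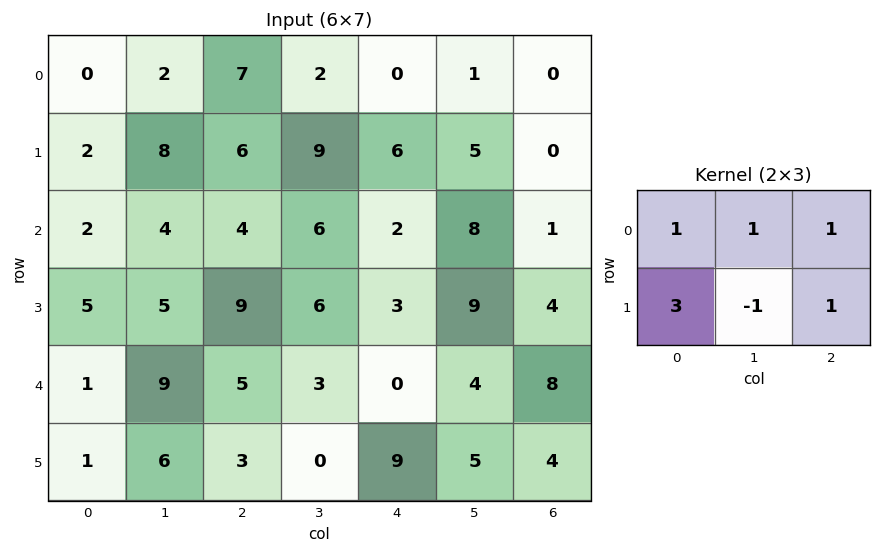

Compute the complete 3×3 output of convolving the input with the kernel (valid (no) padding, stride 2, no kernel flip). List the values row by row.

Output[0,0]: The receptive field on the input at this output position is [0 2 7 / 2 8 6]. Elementwise product with the kernel and sum: 0·1 + 2·1 + 7·1 + 2·3 + 8·-1 + 6·1.
Output[0,1]: The receptive field on the input at this output position is [7 2 0 / 6 9 6]. Elementwise product with the kernel and sum: 7·1 + 2·1 + 0·1 + 6·3 + 9·-1 + 6·1.

13 24 14
29 36 15
15 26 38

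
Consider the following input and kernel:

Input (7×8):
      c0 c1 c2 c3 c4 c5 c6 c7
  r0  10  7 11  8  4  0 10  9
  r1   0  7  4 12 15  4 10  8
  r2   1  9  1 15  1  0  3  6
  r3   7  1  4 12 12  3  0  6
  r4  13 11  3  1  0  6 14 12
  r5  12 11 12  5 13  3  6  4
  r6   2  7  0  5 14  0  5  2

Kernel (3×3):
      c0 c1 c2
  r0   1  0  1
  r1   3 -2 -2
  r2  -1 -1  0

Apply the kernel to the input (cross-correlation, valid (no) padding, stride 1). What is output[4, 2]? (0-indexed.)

The receptive field on the input at this output position is [3 1 0 / 12 5 13 / 0 5 14]. Elementwise product with the kernel and sum: 3·1 + 0·1 + 12·3 + 5·-2 + 13·-2 + 0·-1 + 5·-1.

-2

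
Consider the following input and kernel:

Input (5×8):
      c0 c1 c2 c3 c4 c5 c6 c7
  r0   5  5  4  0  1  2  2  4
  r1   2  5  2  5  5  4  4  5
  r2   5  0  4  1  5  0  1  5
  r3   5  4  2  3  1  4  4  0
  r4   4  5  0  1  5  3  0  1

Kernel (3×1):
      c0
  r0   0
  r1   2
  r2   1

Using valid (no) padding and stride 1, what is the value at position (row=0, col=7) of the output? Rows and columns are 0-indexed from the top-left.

15

The receptive field on the input at this output position is [4 / 5 / 5]. Elementwise product with the kernel and sum: 5·2 + 5·1.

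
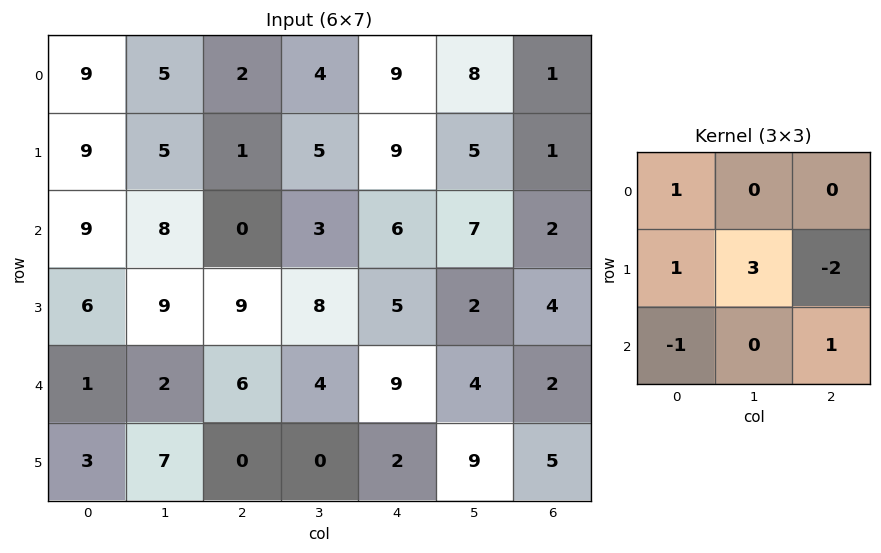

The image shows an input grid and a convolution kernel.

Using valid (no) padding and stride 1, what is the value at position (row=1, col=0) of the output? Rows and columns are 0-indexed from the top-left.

45

The receptive field on the input at this output position is [9 5 1 / 9 8 0 / 6 9 9]. Elementwise product with the kernel and sum: 9·1 + 9·1 + 8·3 + 0·-2 + 6·-1 + 9·1.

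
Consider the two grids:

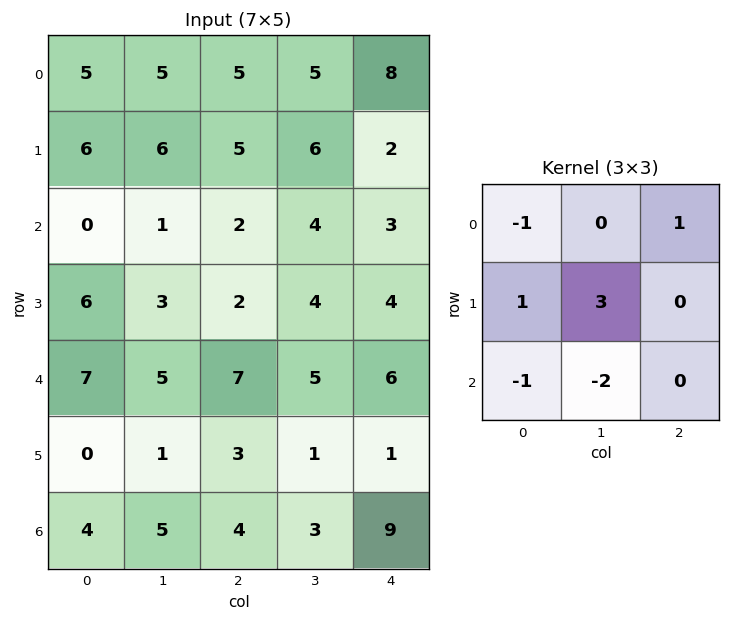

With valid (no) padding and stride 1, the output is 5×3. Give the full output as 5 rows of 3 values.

Output[0,0]: The receptive field on the input at this output position is [5 5 5 / 6 6 5 / 0 1 2]. Elementwise product with the kernel and sum: 5·-1 + 5·1 + 6·1 + 6·3 + 0·-1 + 1·-2.

22 16 16
-10 0 1
0 -7 -2
16 20 19
-11 -3 -5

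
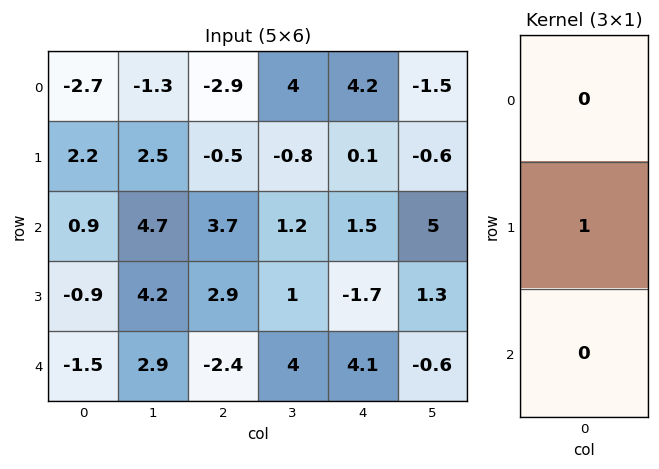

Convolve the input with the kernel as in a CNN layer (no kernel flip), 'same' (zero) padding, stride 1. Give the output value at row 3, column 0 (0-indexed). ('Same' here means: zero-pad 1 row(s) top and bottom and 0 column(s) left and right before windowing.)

-0.9

The receptive field on the zero-padded input at this output position is [0.9 / -0.9 / -1.5]. Elementwise product with the kernel and sum: -0.9·1.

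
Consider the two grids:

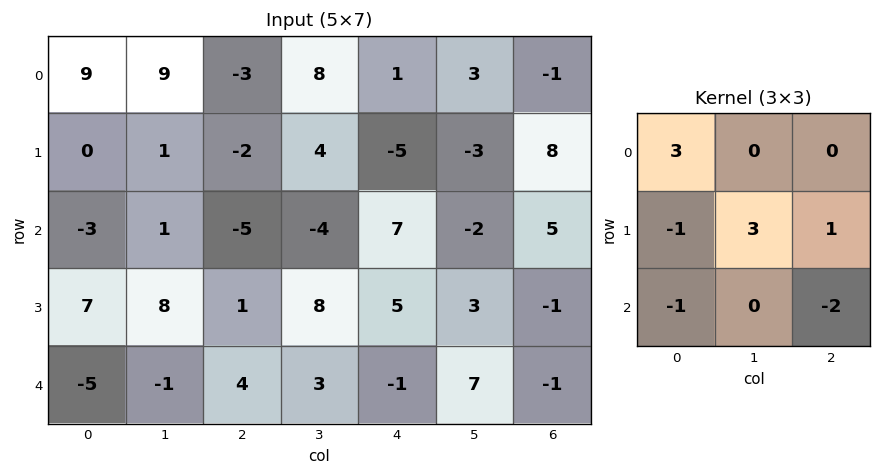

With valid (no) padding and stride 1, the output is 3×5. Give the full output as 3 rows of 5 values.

Output[0,0]: The receptive field on the input at this output position is [9 9 -3 / 0 1 -2 / -3 1 -5]. Elementwise product with the kernel and sum: 9·3 + 0·-1 + 1·3 + -2·1 + -3·-1 + -5·-2.

41 31 -9 10 -10
-8 -41 -17 21 -26
6 1 11 -19 27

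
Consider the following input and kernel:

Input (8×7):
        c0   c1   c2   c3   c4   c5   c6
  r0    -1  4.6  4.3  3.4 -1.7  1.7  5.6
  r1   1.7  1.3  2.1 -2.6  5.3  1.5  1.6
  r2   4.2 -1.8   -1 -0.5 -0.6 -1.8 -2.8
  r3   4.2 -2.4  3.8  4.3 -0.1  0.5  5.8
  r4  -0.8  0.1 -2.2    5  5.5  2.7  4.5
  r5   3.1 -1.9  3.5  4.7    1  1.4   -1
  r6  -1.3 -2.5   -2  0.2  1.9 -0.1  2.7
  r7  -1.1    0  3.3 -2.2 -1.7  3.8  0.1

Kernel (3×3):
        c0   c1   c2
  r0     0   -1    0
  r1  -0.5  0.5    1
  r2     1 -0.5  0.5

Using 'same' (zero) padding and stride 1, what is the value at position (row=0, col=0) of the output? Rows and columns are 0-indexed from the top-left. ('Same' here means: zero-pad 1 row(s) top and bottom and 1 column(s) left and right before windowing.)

3.9

The receptive field on the zero-padded input at this output position is [0 0 0 / 0 -1 4.6 / 0 1.7 1.3]. Elementwise product with the kernel and sum: 0·-1 + 0·-0.5 + -1·0.5 + 4.6·1 + 0·1 + 1.7·-0.5 + 1.3·0.5.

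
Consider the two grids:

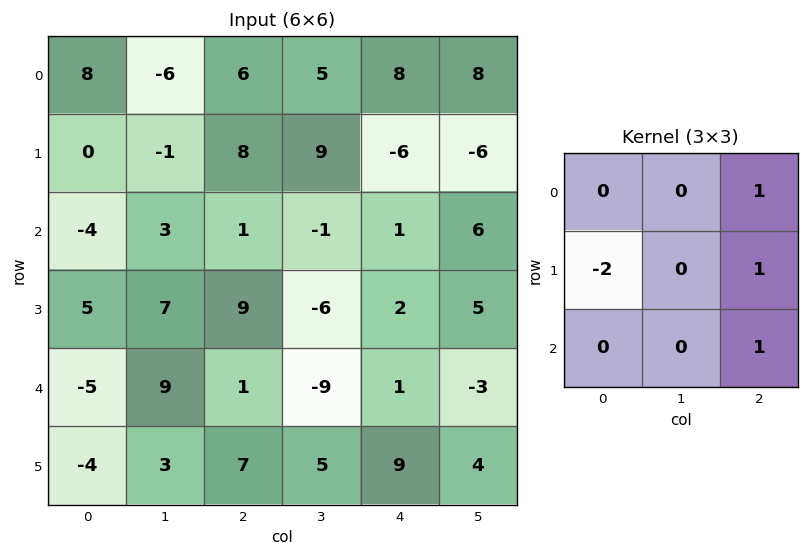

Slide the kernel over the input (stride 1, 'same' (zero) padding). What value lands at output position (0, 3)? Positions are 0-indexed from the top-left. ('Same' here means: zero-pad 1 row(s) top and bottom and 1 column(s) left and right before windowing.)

-10

The receptive field on the zero-padded input at this output position is [0 0 0 / 6 5 8 / 8 9 -6]. Elementwise product with the kernel and sum: 0·1 + 6·-2 + 8·1 + -6·1.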